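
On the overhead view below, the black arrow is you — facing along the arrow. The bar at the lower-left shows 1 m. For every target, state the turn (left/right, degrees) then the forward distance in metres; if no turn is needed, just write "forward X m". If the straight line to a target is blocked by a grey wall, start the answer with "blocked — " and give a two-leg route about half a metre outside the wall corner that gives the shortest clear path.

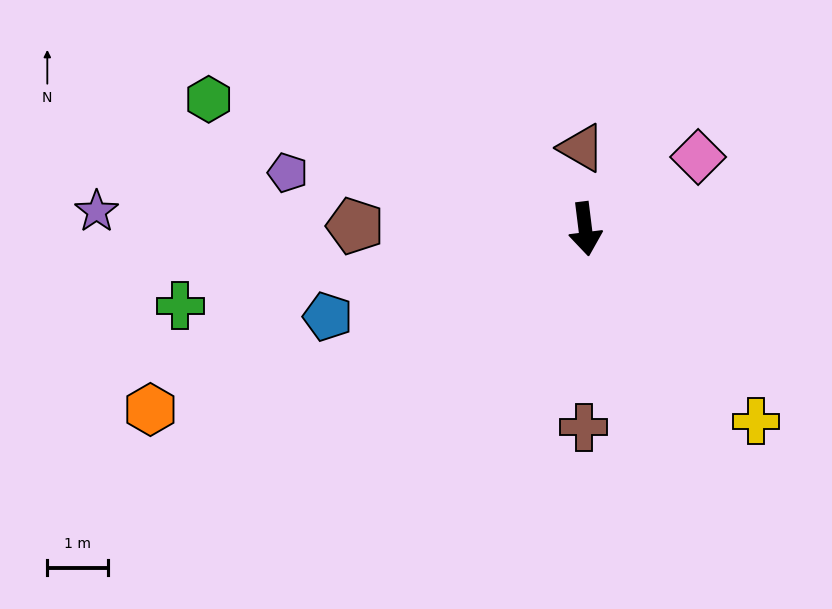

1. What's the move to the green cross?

turn right 86°, forward 6.8 m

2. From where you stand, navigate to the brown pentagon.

turn right 98°, forward 3.8 m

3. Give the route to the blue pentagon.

turn right 78°, forward 4.5 m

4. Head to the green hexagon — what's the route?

turn right 116°, forward 6.6 m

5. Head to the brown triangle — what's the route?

turn left 176°, forward 1.3 m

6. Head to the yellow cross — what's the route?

turn left 35°, forward 4.3 m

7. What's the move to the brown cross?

turn right 8°, forward 3.3 m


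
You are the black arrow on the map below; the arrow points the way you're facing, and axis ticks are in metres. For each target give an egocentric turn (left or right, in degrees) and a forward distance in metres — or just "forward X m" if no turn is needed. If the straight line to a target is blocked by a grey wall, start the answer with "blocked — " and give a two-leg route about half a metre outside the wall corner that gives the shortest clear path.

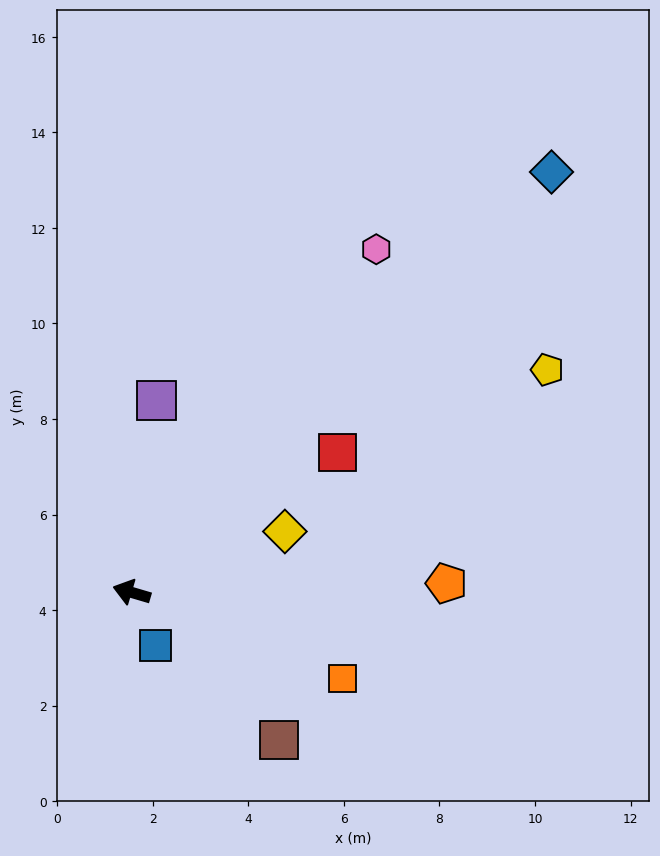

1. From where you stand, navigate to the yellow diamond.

turn right 142°, forward 3.5 m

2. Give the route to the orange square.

turn left 174°, forward 4.8 m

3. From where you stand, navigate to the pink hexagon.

turn right 109°, forward 8.8 m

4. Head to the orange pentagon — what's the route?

turn right 162°, forward 6.6 m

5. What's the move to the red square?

turn right 129°, forward 5.2 m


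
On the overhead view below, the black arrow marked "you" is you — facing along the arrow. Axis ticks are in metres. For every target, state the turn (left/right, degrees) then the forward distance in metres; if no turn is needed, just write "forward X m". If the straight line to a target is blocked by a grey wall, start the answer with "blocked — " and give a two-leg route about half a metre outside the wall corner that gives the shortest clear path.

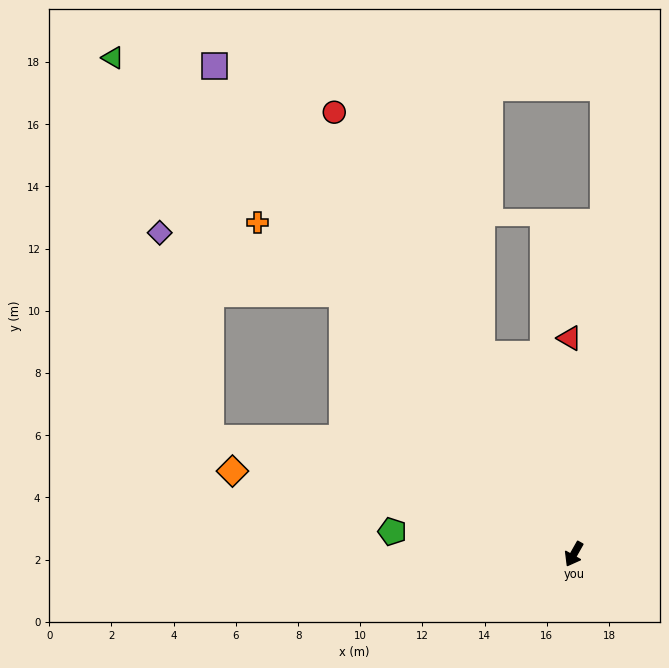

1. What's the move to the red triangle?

turn right 149°, forward 6.9 m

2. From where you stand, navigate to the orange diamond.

turn right 74°, forward 11.3 m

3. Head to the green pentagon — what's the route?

turn right 68°, forward 5.9 m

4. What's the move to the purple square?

turn right 114°, forward 19.5 m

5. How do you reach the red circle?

turn right 122°, forward 16.2 m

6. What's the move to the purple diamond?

blocked — turn right 109°, forward 11.2 m, then turn left 30°, forward 6.2 m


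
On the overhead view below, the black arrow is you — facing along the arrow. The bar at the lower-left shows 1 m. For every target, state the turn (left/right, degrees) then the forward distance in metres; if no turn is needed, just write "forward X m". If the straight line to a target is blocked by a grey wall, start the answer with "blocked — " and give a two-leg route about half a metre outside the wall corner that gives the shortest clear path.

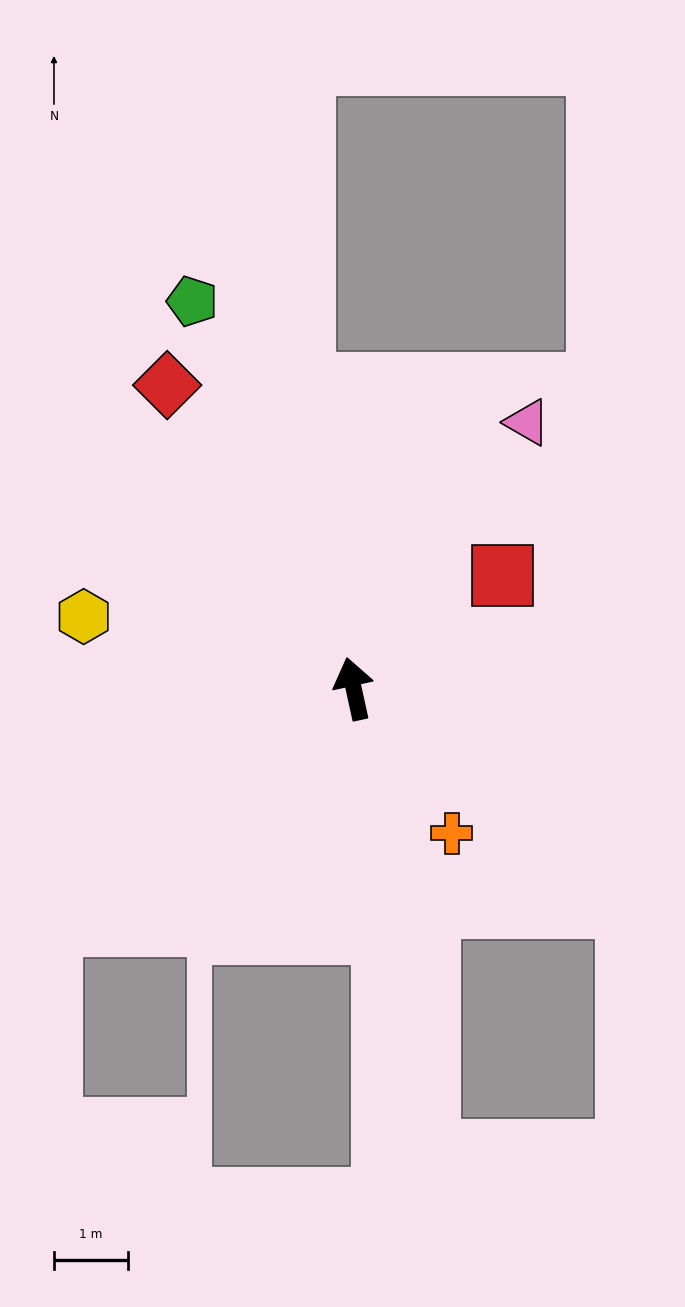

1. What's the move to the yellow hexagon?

turn left 63°, forward 3.8 m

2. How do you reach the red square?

turn right 65°, forward 2.5 m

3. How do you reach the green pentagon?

turn left 10°, forward 5.7 m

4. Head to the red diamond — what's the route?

turn left 19°, forward 4.8 m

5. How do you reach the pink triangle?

turn right 45°, forward 4.3 m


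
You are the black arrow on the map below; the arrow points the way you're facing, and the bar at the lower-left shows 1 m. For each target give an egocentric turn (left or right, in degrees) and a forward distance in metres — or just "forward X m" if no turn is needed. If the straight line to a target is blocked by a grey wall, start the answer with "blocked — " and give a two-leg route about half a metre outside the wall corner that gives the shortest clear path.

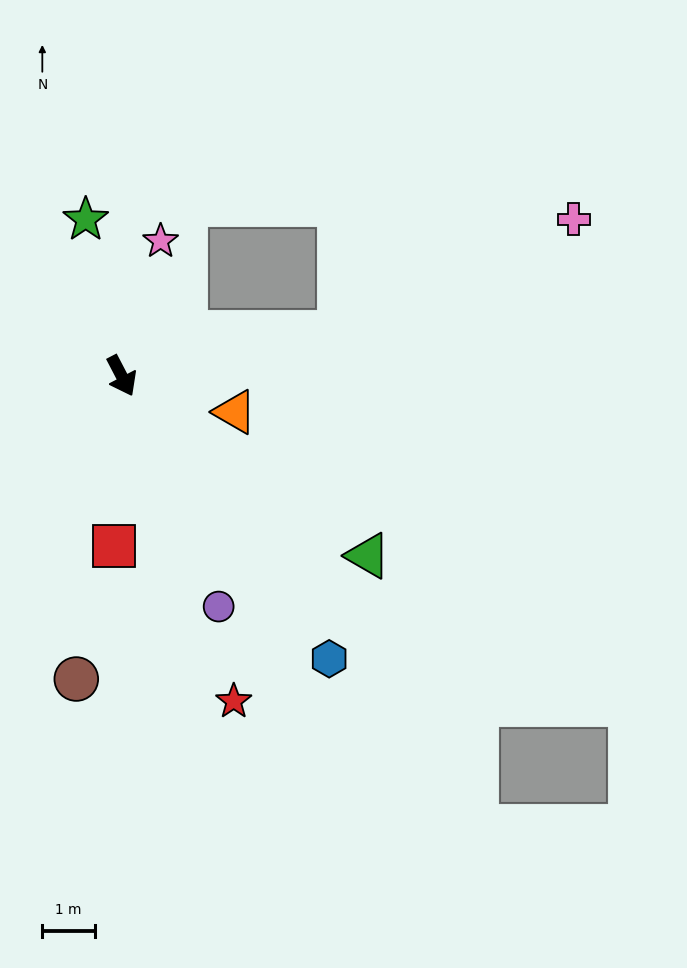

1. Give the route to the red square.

turn right 30°, forward 3.3 m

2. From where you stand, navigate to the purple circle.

turn right 5°, forward 4.8 m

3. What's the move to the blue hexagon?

turn left 9°, forward 6.7 m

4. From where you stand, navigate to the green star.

turn left 165°, forward 3.1 m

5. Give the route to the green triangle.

turn left 26°, forward 5.8 m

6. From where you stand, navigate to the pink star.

turn left 136°, forward 2.7 m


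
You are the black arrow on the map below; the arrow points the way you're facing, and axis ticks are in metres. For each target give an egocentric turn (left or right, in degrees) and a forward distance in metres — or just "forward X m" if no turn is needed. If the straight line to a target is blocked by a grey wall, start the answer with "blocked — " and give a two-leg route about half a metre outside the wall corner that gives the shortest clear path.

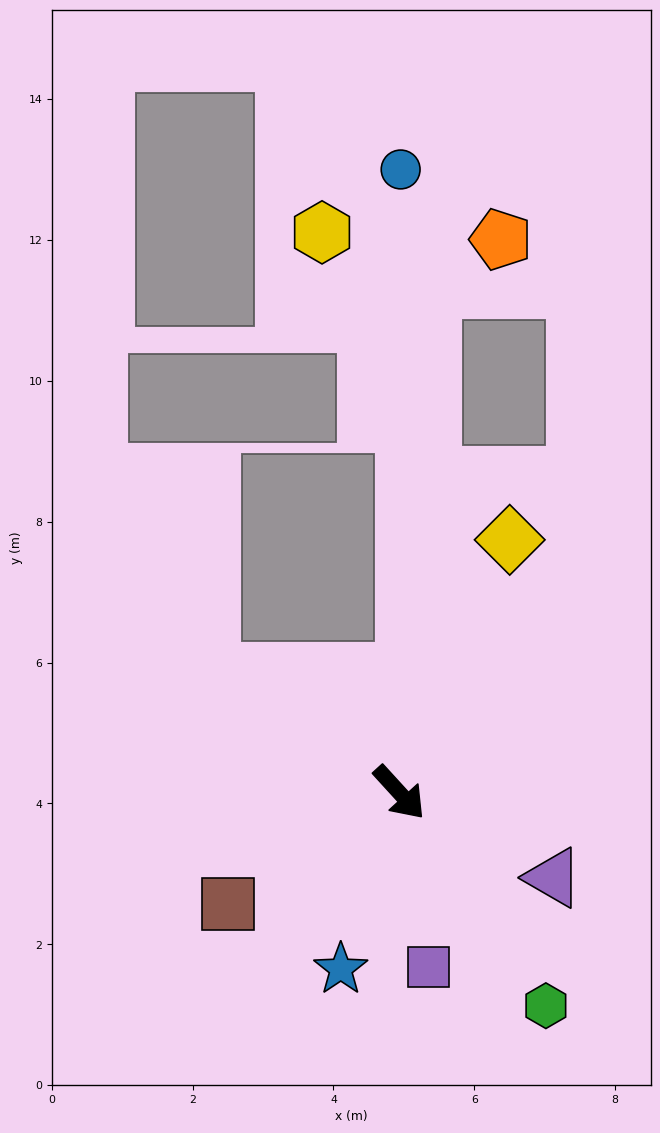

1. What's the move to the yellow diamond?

turn left 114°, forward 3.9 m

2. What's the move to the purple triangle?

turn left 19°, forward 2.5 m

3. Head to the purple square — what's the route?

turn right 33°, forward 2.5 m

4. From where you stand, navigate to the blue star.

turn right 61°, forward 2.6 m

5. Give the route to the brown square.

turn right 99°, forward 2.9 m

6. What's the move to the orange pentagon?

blocked — turn left 134°, forward 7.2 m, then turn right 51°, forward 1.2 m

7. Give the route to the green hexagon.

turn right 8°, forward 3.7 m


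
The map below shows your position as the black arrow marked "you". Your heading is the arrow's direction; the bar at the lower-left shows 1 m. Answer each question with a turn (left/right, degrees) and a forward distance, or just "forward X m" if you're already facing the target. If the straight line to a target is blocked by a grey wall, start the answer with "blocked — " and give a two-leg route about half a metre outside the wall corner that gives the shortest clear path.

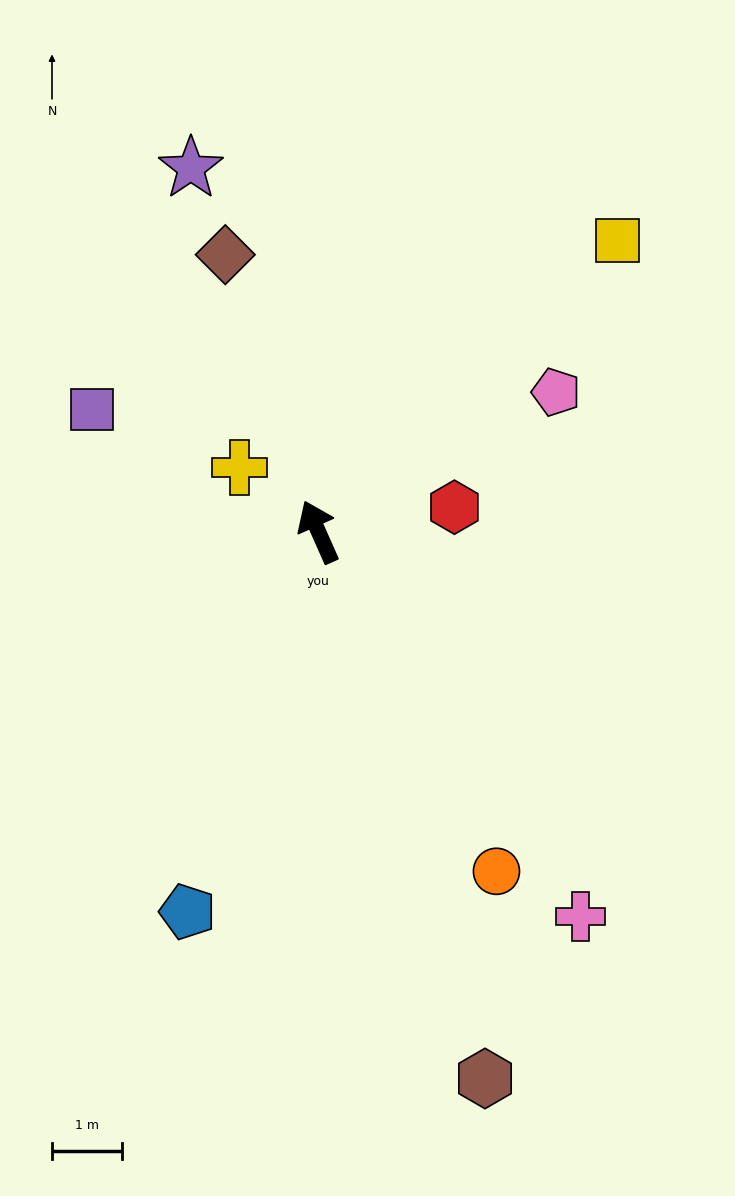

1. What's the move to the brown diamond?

turn right 5°, forward 4.2 m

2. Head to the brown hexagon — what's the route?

turn left 173°, forward 8.2 m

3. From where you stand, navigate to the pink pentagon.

turn right 84°, forward 3.9 m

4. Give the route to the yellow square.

turn right 70°, forward 6.0 m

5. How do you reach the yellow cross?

turn left 27°, forward 1.5 m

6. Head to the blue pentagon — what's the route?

turn left 137°, forward 5.7 m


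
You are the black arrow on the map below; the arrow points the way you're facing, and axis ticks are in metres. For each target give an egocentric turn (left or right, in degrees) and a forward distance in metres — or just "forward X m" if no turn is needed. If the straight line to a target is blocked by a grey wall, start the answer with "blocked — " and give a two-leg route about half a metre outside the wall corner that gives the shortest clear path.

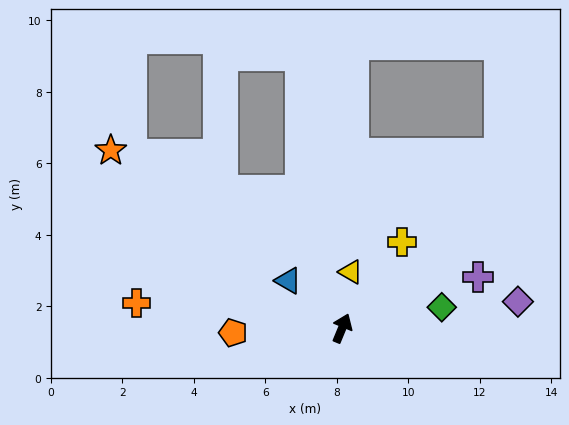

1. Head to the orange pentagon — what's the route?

turn left 115°, forward 3.1 m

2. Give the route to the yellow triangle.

turn left 14°, forward 1.6 m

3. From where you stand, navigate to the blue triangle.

turn left 71°, forward 2.0 m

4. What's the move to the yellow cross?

turn right 12°, forward 2.9 m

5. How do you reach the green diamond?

turn right 56°, forward 2.8 m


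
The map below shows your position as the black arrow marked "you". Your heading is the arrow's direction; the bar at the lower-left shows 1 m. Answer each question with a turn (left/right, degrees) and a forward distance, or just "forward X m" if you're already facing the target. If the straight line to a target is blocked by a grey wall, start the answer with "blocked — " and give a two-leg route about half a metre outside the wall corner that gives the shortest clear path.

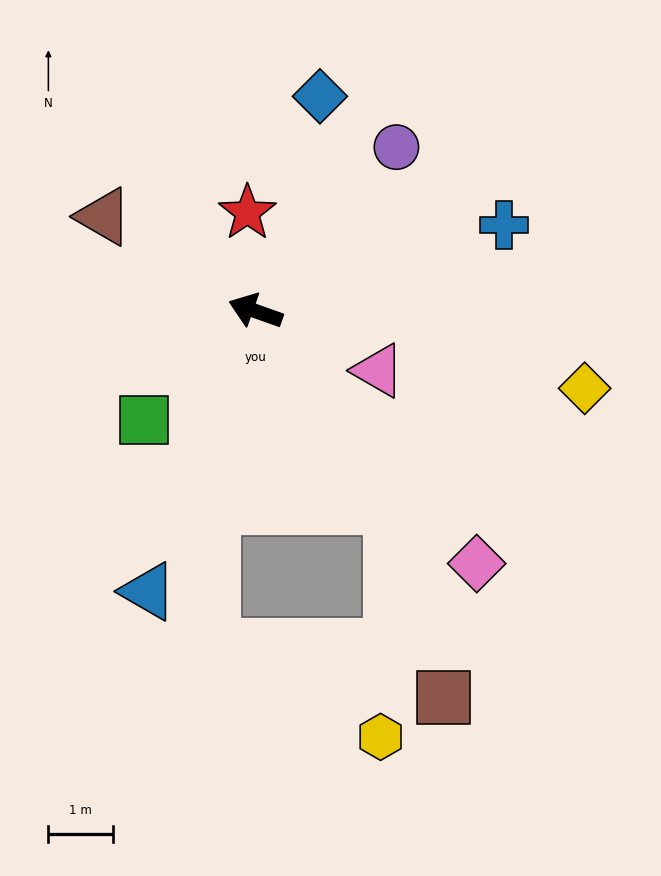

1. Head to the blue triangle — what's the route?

turn left 89°, forward 4.6 m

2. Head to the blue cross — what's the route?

turn right 141°, forward 4.1 m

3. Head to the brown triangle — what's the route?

turn right 12°, forward 2.8 m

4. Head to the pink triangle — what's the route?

turn left 174°, forward 2.1 m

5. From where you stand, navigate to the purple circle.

turn right 111°, forward 3.3 m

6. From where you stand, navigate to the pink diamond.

turn left 151°, forward 5.2 m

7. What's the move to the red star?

turn right 66°, forward 1.5 m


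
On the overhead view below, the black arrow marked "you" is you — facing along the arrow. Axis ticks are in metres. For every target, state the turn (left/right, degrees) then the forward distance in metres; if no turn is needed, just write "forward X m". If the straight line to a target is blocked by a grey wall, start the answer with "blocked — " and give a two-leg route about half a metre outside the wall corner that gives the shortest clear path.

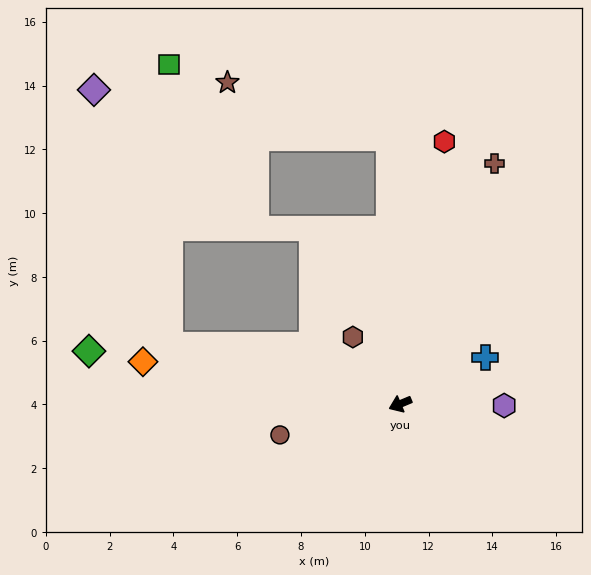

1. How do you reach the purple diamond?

blocked — turn right 37°, forward 7.5 m, then turn right 59°, forward 8.4 m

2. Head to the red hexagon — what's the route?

turn right 122°, forward 8.3 m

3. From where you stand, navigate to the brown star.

blocked — turn right 110°, forward 8.4 m, then turn left 69°, forward 5.4 m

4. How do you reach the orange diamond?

turn right 32°, forward 8.2 m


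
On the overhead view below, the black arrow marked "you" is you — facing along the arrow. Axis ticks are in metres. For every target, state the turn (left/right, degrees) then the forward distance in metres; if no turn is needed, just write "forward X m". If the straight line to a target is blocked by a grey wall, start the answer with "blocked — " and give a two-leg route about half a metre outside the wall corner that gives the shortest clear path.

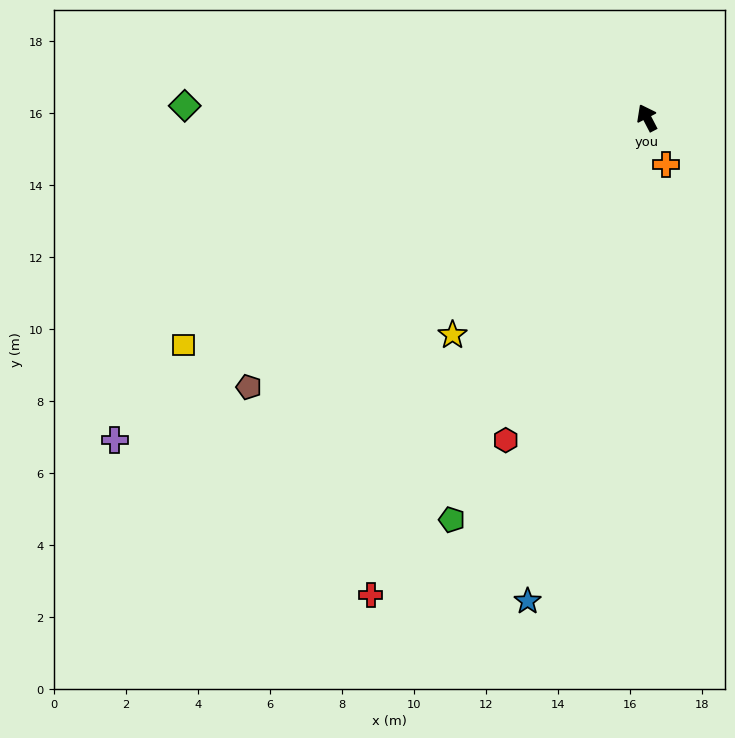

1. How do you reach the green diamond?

turn left 61°, forward 12.8 m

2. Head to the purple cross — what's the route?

turn left 94°, forward 17.3 m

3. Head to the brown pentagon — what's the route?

turn left 97°, forward 13.4 m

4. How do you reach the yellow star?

turn left 111°, forward 8.1 m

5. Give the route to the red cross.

turn left 122°, forward 15.3 m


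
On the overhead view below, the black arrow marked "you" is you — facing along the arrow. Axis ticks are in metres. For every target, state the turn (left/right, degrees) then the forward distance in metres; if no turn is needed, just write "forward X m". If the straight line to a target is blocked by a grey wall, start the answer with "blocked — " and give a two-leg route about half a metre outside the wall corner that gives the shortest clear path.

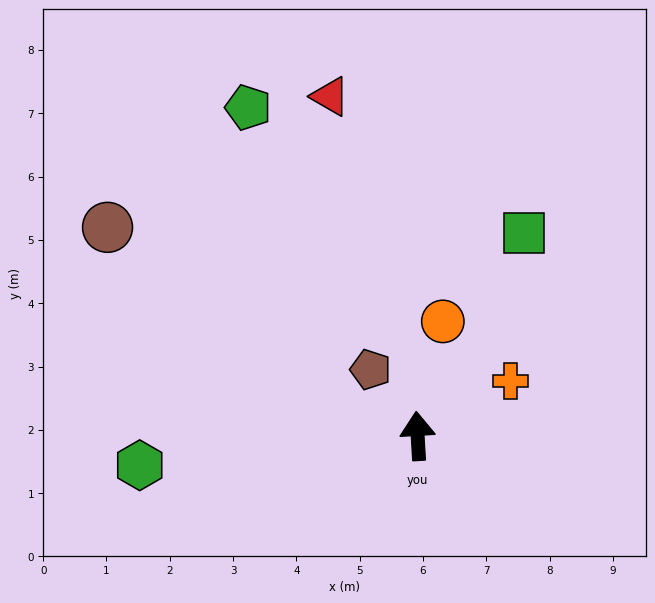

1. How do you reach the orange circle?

turn right 16°, forward 1.9 m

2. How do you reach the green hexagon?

turn left 93°, forward 4.4 m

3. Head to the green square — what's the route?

turn right 31°, forward 3.6 m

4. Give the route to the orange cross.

turn right 63°, forward 1.7 m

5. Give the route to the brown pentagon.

turn left 32°, forward 1.3 m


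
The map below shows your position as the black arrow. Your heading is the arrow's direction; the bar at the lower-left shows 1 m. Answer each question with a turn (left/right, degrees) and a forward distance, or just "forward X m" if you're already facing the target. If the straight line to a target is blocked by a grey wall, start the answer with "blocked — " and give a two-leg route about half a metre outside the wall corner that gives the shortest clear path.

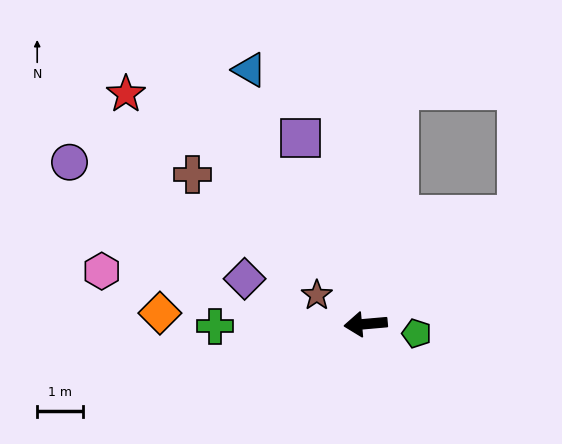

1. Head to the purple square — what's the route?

turn right 76°, forward 4.3 m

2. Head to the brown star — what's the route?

turn right 36°, forward 1.2 m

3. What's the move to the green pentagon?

turn left 164°, forward 1.1 m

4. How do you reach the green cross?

turn right 4°, forward 3.3 m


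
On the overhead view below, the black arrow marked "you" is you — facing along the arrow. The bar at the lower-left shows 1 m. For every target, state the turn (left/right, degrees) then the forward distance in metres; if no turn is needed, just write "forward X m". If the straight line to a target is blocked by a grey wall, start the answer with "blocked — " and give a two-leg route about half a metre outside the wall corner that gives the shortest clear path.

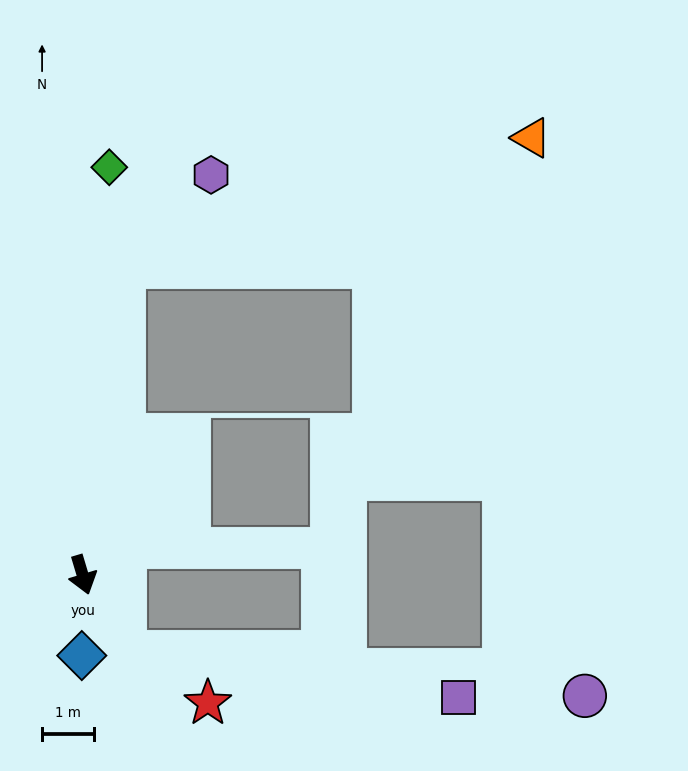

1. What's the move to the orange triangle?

blocked — turn left 156°, forward 6.0 m, then turn right 65°, forward 8.2 m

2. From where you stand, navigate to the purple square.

blocked — turn left 12°, forward 1.7 m, then turn left 54°, forward 6.5 m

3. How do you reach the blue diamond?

turn right 17°, forward 1.5 m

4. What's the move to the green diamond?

turn left 160°, forward 7.8 m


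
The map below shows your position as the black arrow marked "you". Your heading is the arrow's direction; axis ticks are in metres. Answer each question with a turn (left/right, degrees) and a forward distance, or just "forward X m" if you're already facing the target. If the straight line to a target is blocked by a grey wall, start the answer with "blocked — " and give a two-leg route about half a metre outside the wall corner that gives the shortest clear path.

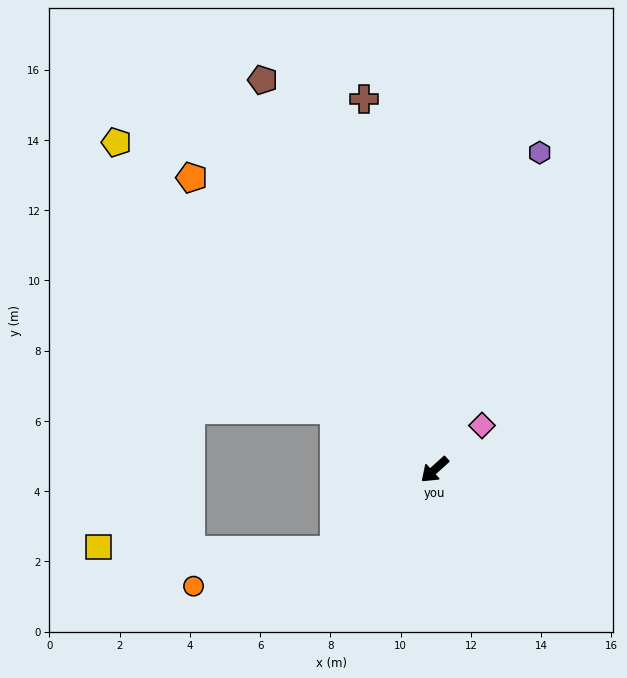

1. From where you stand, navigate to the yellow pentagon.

turn right 88°, forward 13.0 m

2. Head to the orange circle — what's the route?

blocked — turn right 3°, forward 3.7 m, then turn right 25°, forward 4.1 m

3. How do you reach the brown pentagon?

turn right 108°, forward 12.1 m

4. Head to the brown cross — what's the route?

turn right 121°, forward 10.7 m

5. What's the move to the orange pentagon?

turn right 92°, forward 10.8 m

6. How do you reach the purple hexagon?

turn right 150°, forward 9.5 m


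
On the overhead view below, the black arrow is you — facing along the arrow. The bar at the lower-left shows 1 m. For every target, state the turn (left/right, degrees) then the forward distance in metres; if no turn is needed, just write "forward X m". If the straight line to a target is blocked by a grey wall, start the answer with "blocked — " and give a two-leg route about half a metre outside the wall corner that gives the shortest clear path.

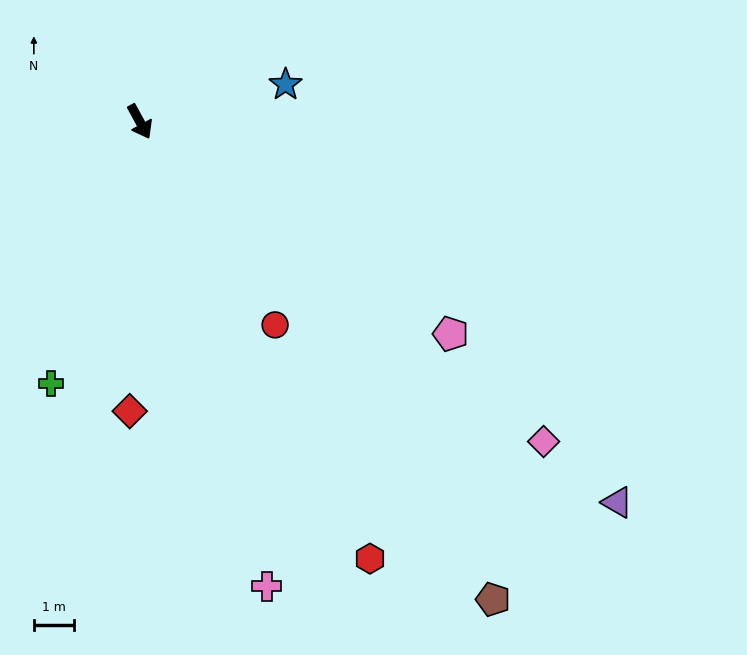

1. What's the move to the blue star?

turn left 76°, forward 3.8 m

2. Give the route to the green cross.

turn right 47°, forward 6.9 m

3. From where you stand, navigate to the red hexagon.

forward 12.4 m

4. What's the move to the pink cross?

turn right 13°, forward 12.1 m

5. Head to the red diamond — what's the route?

turn right 31°, forward 7.3 m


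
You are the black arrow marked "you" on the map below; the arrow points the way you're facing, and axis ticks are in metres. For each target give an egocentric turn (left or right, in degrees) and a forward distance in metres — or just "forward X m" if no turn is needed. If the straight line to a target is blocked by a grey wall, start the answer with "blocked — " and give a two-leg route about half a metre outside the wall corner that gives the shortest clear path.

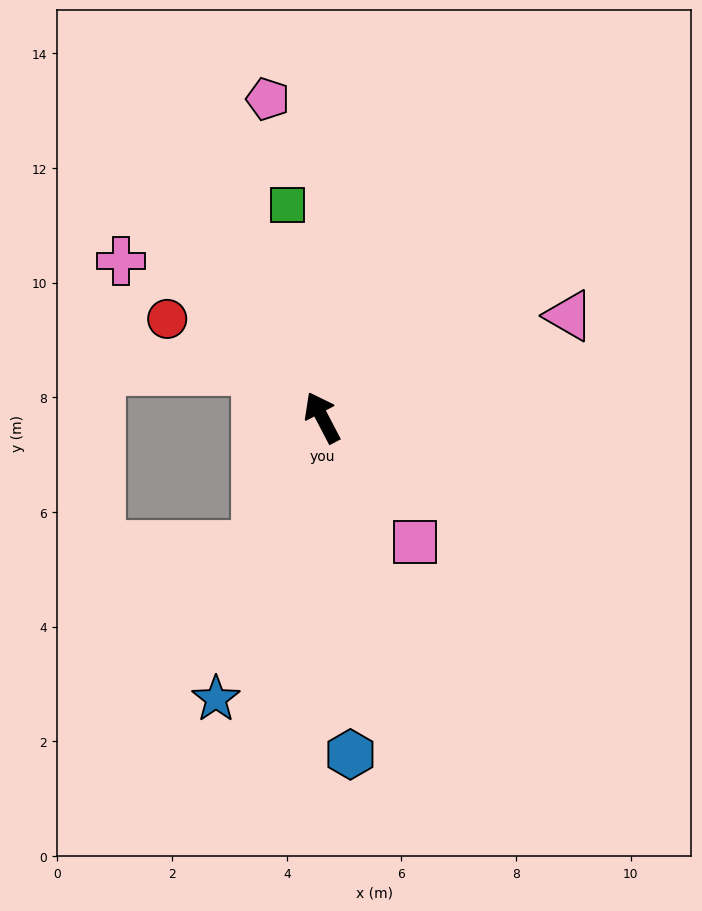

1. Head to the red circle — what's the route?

turn left 30°, forward 3.2 m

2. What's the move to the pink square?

turn right 171°, forward 2.7 m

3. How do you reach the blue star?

turn left 132°, forward 5.2 m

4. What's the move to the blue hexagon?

turn left 157°, forward 5.9 m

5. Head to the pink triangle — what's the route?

turn right 95°, forward 4.7 m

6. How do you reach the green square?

turn right 18°, forward 3.8 m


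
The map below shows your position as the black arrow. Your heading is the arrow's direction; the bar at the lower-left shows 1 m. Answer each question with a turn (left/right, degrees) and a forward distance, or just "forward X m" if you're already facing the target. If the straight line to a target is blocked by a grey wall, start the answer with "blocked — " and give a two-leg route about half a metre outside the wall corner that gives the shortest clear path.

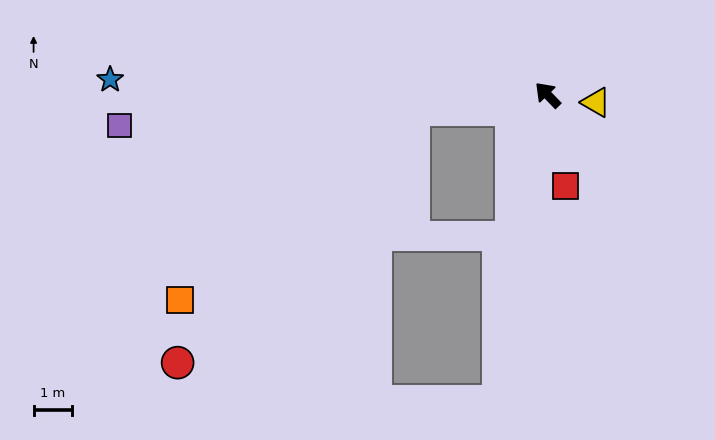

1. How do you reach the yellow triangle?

turn right 143°, forward 1.3 m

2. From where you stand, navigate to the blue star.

turn left 44°, forward 11.3 m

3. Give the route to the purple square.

turn left 50°, forward 11.1 m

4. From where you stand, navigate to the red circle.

blocked — turn left 52°, forward 3.5 m, then turn left 41°, forward 8.9 m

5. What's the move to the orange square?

blocked — turn left 52°, forward 3.5 m, then turn left 33°, forward 7.8 m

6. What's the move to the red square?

turn left 147°, forward 2.4 m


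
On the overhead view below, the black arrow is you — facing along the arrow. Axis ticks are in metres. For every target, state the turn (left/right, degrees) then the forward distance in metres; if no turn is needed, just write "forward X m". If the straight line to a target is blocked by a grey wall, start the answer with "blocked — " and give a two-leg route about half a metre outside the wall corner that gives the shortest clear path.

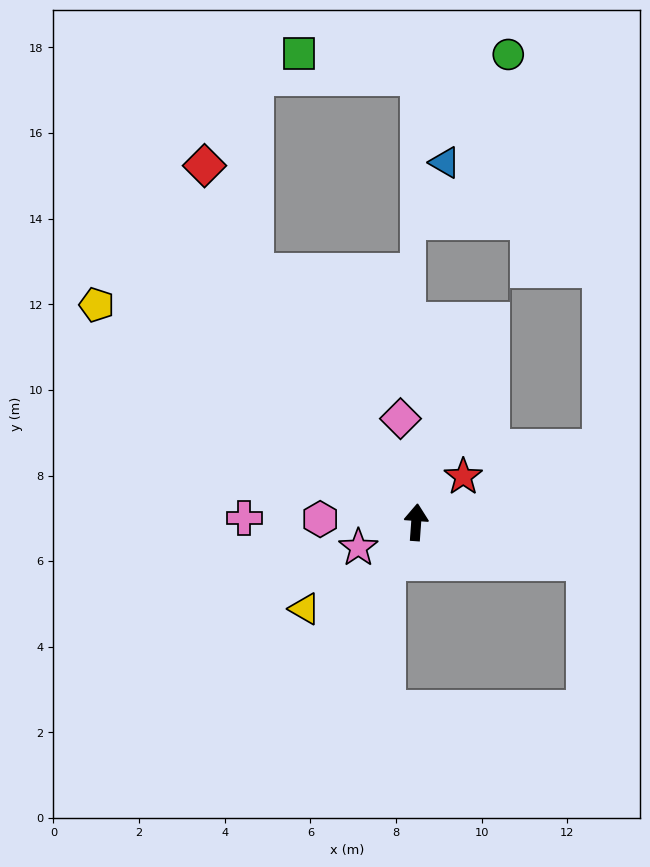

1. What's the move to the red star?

turn right 42°, forward 1.5 m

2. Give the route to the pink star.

turn left 118°, forward 1.5 m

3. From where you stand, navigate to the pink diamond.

turn left 13°, forward 2.4 m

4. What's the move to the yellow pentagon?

turn left 60°, forward 9.0 m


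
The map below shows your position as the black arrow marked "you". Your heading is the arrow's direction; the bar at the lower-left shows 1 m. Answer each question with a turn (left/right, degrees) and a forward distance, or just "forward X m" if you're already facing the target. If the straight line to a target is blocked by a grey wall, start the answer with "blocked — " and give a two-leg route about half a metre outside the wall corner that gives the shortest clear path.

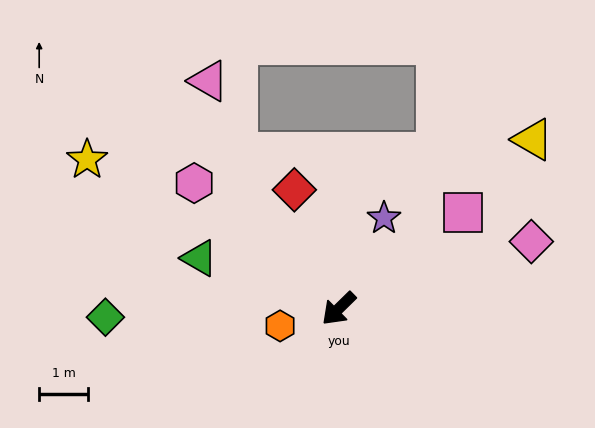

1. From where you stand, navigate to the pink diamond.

turn left 155°, forward 4.2 m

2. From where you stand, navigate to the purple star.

turn right 161°, forward 2.1 m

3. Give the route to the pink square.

turn left 173°, forward 3.2 m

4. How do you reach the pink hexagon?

turn right 85°, forward 3.9 m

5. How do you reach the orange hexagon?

turn right 28°, forward 1.3 m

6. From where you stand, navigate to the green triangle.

turn right 64°, forward 3.0 m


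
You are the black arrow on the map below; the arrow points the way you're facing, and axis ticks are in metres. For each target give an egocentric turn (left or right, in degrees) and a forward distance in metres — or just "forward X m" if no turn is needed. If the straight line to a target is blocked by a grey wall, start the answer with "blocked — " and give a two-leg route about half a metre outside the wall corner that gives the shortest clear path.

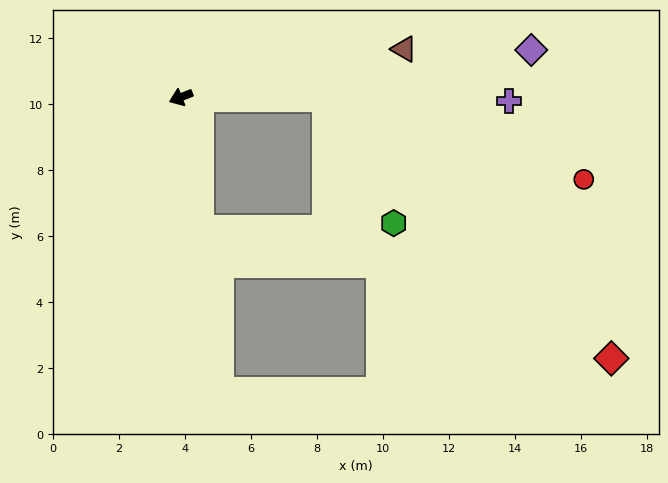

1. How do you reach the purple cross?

turn left 158°, forward 9.9 m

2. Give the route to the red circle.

blocked — turn left 158°, forward 4.4 m, then turn right 17°, forward 8.2 m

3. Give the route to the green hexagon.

blocked — turn left 158°, forward 4.4 m, then turn right 61°, forward 4.3 m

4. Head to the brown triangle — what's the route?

turn left 171°, forward 6.9 m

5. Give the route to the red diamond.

blocked — turn left 158°, forward 4.4 m, then turn right 42°, forward 11.7 m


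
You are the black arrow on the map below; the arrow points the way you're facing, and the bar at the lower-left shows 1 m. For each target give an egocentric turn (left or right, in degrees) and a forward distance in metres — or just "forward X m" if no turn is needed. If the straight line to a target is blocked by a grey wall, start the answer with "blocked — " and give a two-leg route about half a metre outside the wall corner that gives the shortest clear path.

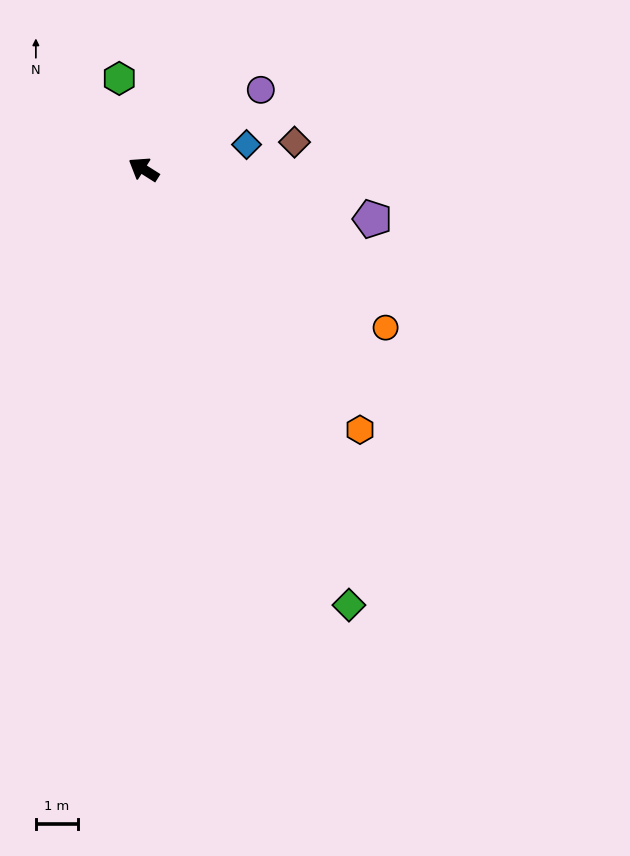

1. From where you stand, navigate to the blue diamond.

turn right 134°, forward 2.5 m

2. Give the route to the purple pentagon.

turn right 160°, forward 5.5 m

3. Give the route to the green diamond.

turn left 148°, forward 11.4 m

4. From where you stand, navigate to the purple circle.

turn right 114°, forward 3.3 m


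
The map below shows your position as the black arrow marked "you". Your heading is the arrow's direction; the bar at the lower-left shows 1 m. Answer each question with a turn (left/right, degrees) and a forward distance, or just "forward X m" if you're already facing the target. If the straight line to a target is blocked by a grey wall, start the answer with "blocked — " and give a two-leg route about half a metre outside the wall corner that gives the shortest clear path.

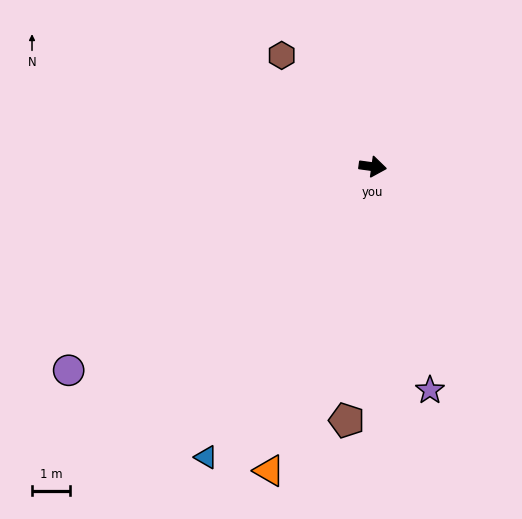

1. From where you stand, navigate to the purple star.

turn right 68°, forward 6.1 m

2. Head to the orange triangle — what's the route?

turn right 101°, forward 8.5 m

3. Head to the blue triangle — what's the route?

turn right 112°, forward 8.8 m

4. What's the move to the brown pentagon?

turn right 88°, forward 6.7 m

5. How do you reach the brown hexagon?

turn left 137°, forward 3.8 m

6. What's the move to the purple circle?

turn right 138°, forward 9.7 m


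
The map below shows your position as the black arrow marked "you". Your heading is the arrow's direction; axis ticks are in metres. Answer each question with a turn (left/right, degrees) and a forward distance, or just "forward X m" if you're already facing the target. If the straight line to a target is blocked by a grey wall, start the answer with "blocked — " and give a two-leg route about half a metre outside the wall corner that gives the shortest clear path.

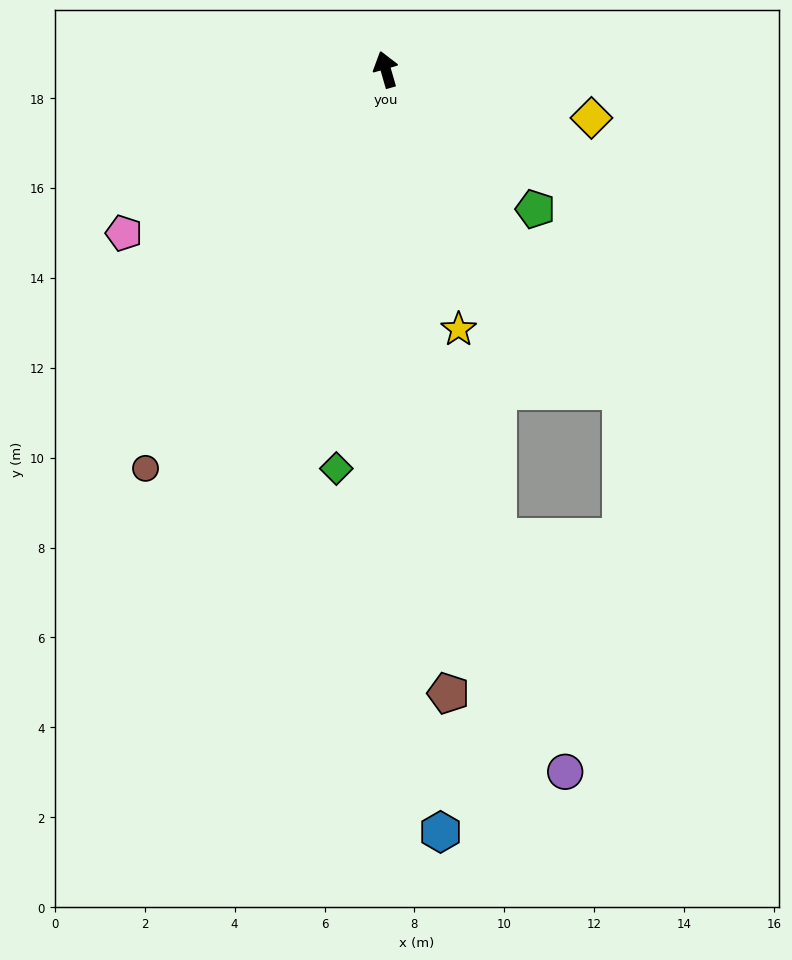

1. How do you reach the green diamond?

turn left 157°, forward 8.9 m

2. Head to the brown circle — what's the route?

turn left 133°, forward 10.4 m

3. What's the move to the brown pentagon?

turn left 170°, forward 13.9 m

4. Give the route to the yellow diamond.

turn right 119°, forward 4.7 m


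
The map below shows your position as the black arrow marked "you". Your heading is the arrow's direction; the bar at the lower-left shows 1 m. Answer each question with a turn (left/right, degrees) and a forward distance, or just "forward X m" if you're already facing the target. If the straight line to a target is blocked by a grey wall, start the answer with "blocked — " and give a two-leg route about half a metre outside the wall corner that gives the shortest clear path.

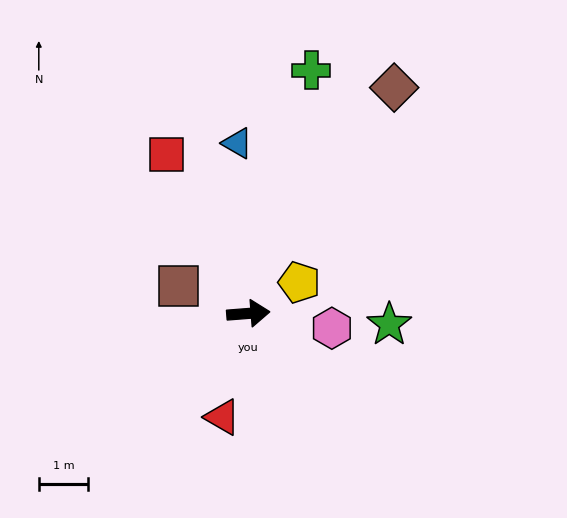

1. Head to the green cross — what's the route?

turn left 71°, forward 5.1 m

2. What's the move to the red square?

turn left 113°, forward 3.6 m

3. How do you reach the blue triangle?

turn left 89°, forward 3.4 m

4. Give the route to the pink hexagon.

turn right 14°, forward 1.7 m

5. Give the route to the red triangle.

turn right 108°, forward 2.2 m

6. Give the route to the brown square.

turn left 154°, forward 1.5 m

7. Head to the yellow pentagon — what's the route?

turn left 27°, forward 1.2 m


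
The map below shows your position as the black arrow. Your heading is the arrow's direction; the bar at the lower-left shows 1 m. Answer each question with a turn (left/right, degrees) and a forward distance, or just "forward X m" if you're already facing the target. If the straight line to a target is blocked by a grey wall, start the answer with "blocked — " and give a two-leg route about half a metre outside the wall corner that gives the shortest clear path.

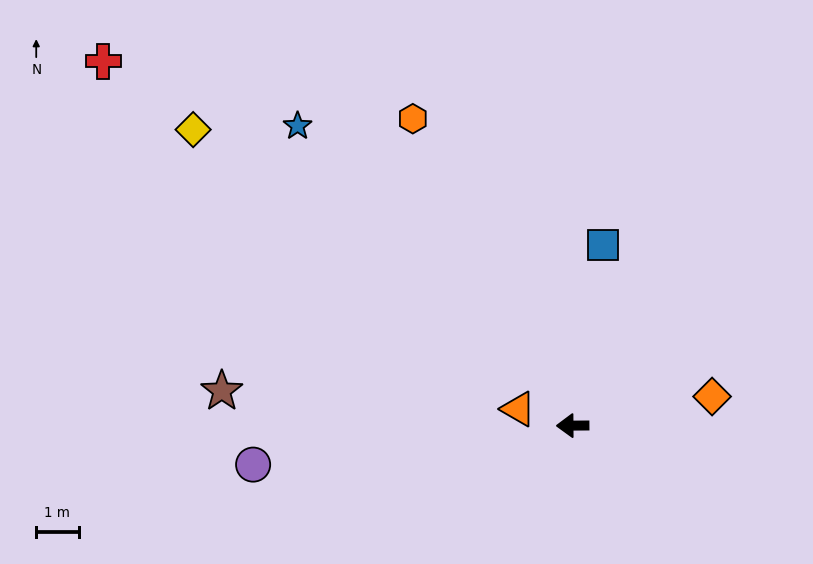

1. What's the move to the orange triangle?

turn right 17°, forward 1.3 m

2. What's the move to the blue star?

turn right 48°, forward 9.6 m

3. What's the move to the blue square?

turn right 100°, forward 4.3 m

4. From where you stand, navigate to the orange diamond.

turn right 169°, forward 3.4 m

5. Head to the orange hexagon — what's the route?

turn right 63°, forward 8.2 m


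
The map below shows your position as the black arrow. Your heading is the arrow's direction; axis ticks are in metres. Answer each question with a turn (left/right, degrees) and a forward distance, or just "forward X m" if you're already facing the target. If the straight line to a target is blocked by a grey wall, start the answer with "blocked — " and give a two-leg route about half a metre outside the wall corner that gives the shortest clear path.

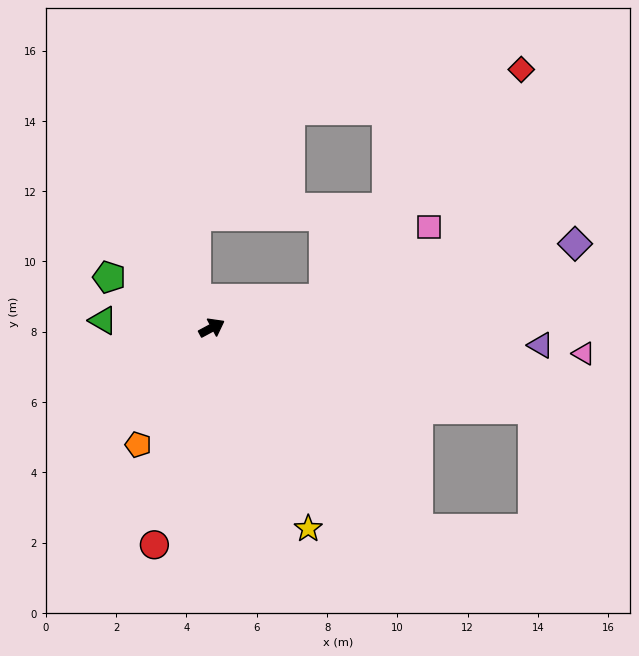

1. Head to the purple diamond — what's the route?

turn right 15°, forward 10.6 m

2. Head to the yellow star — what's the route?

turn right 93°, forward 6.3 m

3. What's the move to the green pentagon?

turn left 126°, forward 3.3 m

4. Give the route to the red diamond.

blocked — turn right 14°, forward 3.3 m, then turn left 35°, forward 8.6 m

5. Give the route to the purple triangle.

turn right 31°, forward 9.4 m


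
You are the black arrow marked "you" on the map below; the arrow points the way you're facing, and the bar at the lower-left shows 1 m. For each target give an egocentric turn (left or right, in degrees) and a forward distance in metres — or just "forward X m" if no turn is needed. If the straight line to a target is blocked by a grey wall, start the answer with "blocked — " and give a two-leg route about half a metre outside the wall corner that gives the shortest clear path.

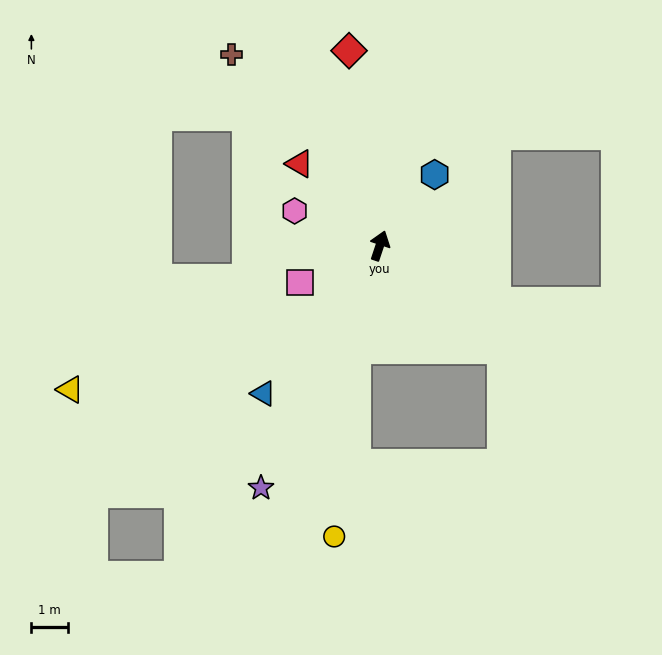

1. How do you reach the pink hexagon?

turn left 86°, forward 2.5 m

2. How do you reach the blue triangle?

turn left 160°, forward 5.1 m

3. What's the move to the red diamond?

turn left 27°, forward 5.4 m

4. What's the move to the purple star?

turn left 172°, forward 7.4 m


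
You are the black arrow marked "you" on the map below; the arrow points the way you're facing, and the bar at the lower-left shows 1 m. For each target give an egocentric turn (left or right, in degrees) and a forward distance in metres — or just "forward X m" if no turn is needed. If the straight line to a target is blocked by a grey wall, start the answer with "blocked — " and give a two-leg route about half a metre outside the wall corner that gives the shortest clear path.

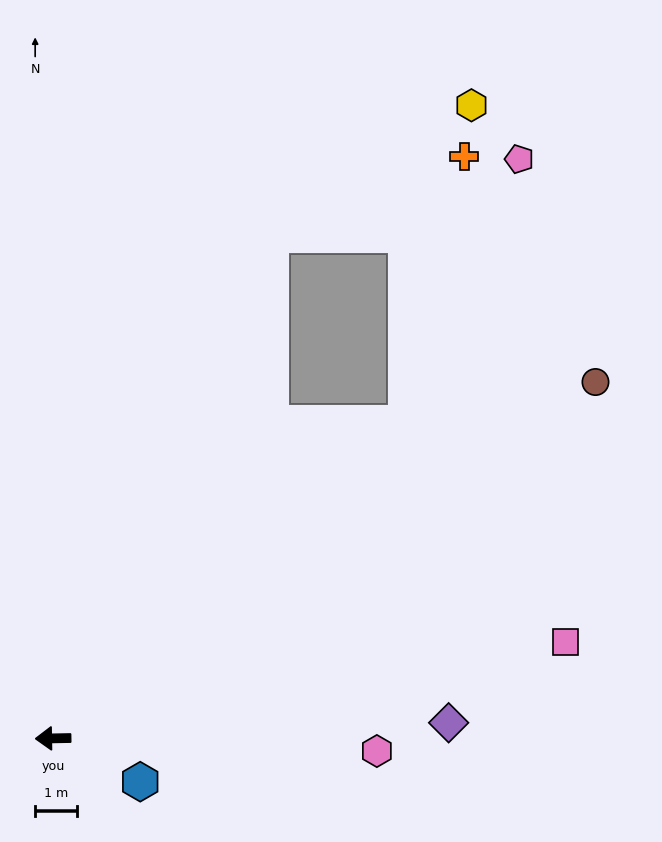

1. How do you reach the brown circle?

turn right 148°, forward 15.5 m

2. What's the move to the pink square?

turn right 170°, forward 12.5 m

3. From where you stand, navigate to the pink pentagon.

blocked — turn right 139°, forward 11.3 m, then turn left 25°, forward 6.9 m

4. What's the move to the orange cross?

blocked — turn right 139°, forward 11.3 m, then turn left 36°, forward 6.5 m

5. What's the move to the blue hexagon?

turn left 153°, forward 2.3 m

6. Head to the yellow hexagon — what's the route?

blocked — turn right 114°, forward 13.1 m, then turn right 34°, forward 5.7 m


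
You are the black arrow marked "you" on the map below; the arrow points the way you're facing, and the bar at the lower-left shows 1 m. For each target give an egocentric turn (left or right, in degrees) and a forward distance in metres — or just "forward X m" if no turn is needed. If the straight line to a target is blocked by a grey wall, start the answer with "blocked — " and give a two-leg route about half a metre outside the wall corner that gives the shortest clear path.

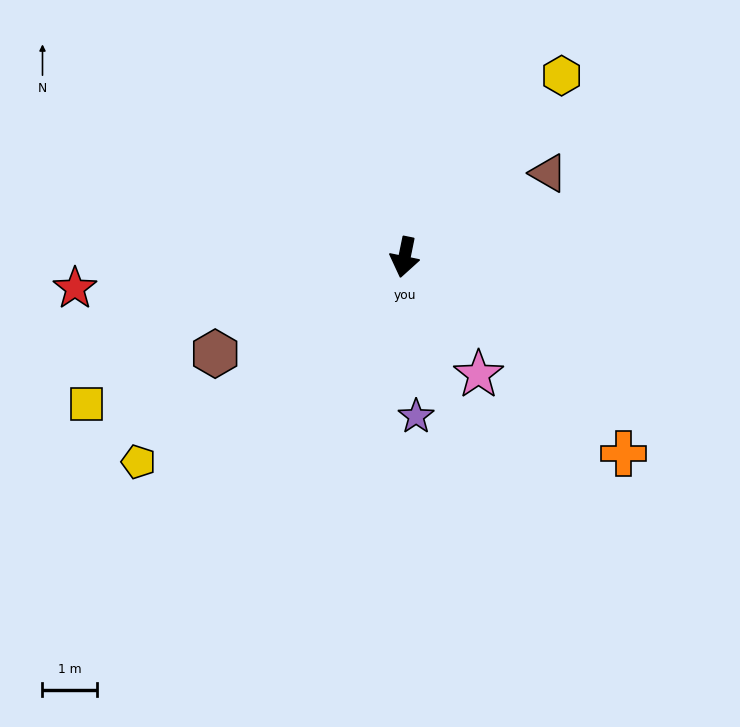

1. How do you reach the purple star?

turn left 16°, forward 2.9 m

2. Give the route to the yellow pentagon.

turn right 41°, forward 6.2 m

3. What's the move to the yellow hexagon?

turn left 151°, forward 4.4 m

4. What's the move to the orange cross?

turn left 60°, forward 5.4 m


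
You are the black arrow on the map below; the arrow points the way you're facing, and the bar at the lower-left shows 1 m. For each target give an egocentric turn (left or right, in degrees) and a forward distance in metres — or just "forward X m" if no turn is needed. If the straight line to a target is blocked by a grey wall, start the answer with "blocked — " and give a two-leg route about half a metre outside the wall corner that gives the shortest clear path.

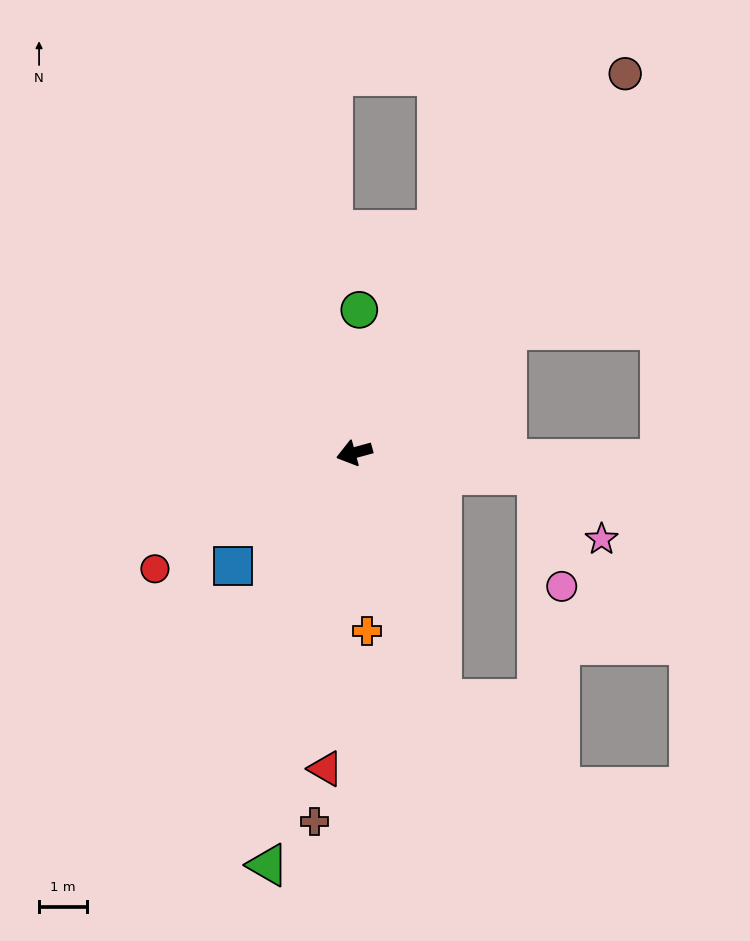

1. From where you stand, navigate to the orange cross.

turn left 79°, forward 3.8 m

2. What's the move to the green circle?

turn right 107°, forward 3.0 m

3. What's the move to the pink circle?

blocked — turn left 158°, forward 3.9 m, then turn right 71°, forward 2.4 m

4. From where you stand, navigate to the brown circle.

turn right 141°, forward 9.8 m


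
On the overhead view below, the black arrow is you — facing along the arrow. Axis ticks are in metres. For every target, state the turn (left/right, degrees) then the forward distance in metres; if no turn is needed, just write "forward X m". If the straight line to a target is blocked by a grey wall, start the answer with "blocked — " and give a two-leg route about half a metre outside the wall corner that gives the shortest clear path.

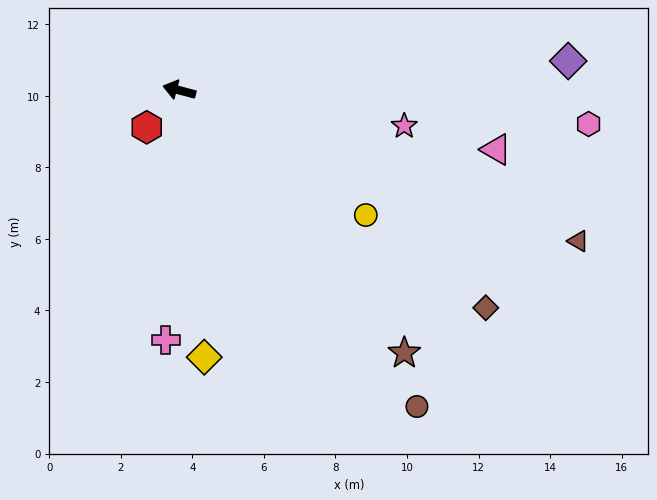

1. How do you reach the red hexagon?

turn left 63°, forward 1.4 m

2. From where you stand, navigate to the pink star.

turn right 174°, forward 6.4 m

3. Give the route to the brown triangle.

turn left 174°, forward 11.9 m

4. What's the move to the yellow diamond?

turn left 110°, forward 7.5 m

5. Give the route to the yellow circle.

turn left 161°, forward 6.3 m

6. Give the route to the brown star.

turn left 145°, forward 9.7 m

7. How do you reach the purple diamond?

turn right 161°, forward 10.9 m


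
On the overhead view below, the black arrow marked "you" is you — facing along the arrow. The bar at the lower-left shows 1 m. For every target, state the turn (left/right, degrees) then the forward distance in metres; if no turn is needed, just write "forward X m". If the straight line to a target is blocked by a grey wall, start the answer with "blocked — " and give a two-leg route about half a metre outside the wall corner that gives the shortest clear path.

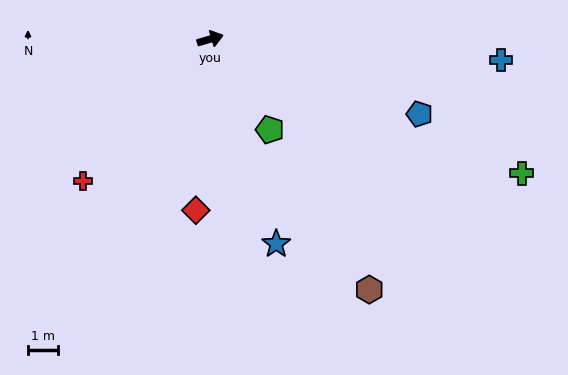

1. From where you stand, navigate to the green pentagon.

turn right 73°, forward 3.6 m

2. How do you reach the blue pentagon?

turn right 36°, forward 7.4 m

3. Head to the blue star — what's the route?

turn right 89°, forward 7.2 m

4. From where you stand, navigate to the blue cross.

turn right 21°, forward 9.7 m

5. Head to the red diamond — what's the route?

turn right 111°, forward 5.7 m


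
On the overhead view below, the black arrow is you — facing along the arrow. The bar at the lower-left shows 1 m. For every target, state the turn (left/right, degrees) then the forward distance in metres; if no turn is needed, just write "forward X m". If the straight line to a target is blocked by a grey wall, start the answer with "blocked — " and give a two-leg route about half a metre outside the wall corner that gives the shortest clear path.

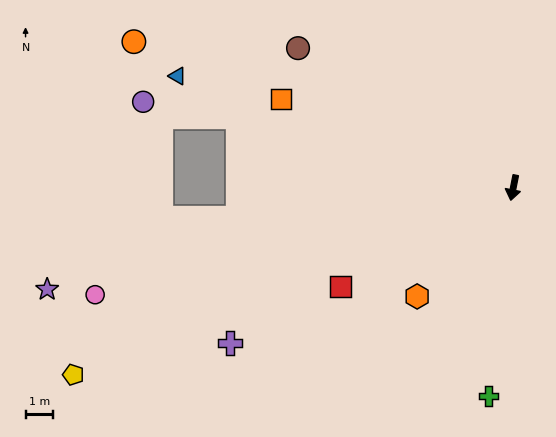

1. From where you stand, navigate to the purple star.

turn right 66°, forward 17.1 m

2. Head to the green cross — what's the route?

turn left 4°, forward 7.5 m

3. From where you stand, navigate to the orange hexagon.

turn right 30°, forward 5.2 m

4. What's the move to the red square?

turn right 49°, forward 7.1 m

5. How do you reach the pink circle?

turn right 64°, forward 15.5 m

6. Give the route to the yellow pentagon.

turn right 56°, forward 17.2 m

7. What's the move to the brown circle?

turn right 112°, forward 9.2 m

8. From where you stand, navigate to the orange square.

turn right 100°, forward 8.9 m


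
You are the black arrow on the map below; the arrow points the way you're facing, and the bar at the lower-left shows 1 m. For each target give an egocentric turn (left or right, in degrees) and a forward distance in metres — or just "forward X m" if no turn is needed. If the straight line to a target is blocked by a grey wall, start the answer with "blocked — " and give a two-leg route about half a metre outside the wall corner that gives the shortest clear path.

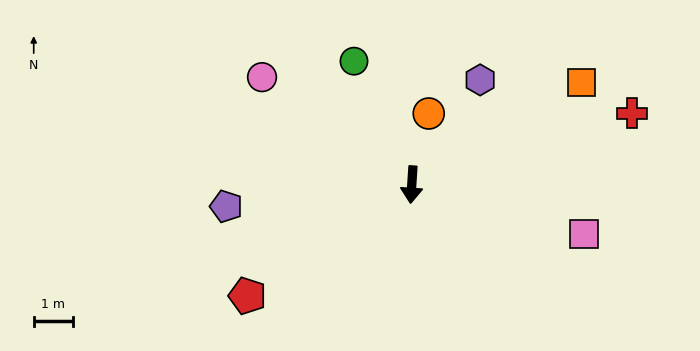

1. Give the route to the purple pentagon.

turn right 80°, forward 4.7 m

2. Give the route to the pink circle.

turn right 122°, forward 4.7 m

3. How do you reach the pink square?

turn left 78°, forward 4.5 m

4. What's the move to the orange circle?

turn left 170°, forward 1.9 m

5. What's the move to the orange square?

turn left 125°, forward 5.0 m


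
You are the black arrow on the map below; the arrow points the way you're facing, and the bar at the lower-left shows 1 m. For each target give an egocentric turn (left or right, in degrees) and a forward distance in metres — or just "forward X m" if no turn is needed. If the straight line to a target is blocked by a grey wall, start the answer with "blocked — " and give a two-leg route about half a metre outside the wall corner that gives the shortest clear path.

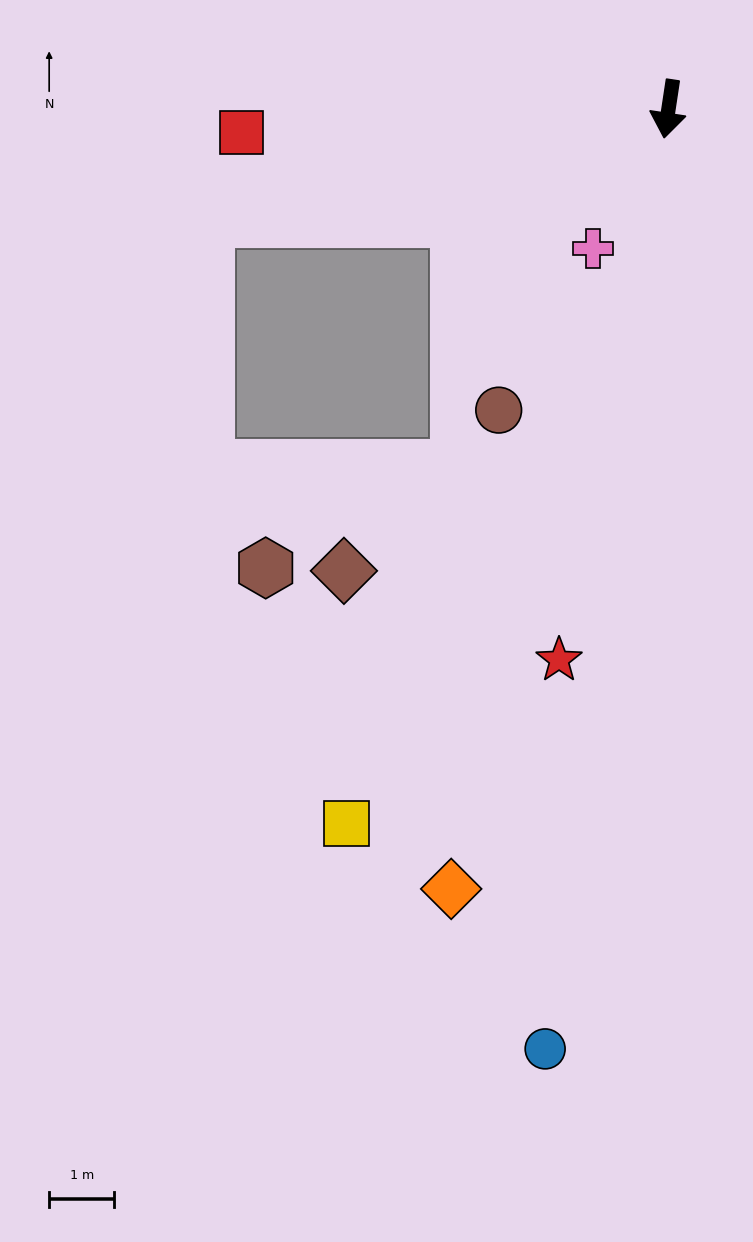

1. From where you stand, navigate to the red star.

turn right 3°, forward 8.6 m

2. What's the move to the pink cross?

turn right 20°, forward 2.4 m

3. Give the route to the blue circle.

forward 14.6 m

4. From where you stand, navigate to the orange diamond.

turn right 7°, forward 12.4 m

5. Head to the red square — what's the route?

turn right 78°, forward 6.6 m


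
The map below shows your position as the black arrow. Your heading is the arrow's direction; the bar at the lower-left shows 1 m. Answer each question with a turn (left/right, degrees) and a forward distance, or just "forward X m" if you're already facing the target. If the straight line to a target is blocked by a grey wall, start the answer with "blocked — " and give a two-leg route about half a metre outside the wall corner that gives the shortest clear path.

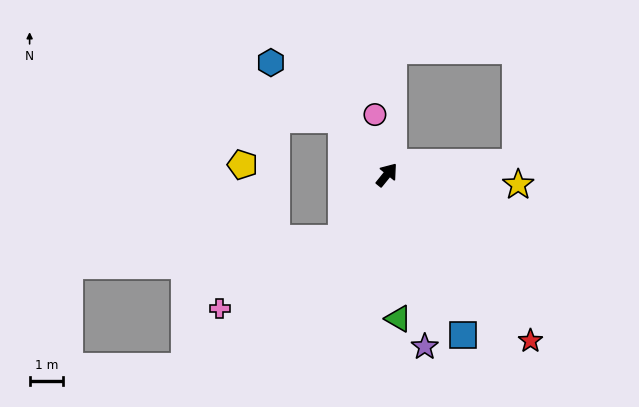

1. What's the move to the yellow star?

turn right 55°, forward 4.0 m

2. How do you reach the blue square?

turn right 116°, forward 5.3 m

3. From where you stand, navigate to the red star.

turn right 100°, forward 6.6 m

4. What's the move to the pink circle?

turn left 50°, forward 1.8 m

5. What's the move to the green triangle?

turn right 136°, forward 4.3 m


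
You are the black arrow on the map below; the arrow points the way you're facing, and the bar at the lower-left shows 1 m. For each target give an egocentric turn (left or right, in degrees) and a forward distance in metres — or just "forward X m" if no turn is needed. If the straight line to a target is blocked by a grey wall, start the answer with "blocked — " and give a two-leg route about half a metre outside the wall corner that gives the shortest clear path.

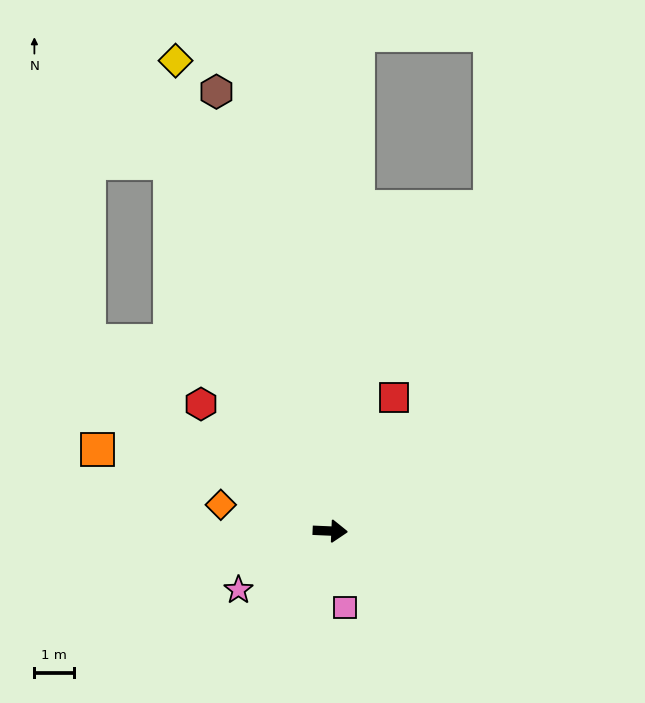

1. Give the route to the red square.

turn left 67°, forward 3.8 m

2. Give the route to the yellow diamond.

turn left 111°, forward 12.6 m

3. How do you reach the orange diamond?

turn left 169°, forward 2.9 m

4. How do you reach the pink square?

turn right 77°, forward 2.0 m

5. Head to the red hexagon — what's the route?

turn left 138°, forward 4.6 m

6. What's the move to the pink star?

turn right 145°, forward 2.8 m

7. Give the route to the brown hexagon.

turn left 107°, forward 11.5 m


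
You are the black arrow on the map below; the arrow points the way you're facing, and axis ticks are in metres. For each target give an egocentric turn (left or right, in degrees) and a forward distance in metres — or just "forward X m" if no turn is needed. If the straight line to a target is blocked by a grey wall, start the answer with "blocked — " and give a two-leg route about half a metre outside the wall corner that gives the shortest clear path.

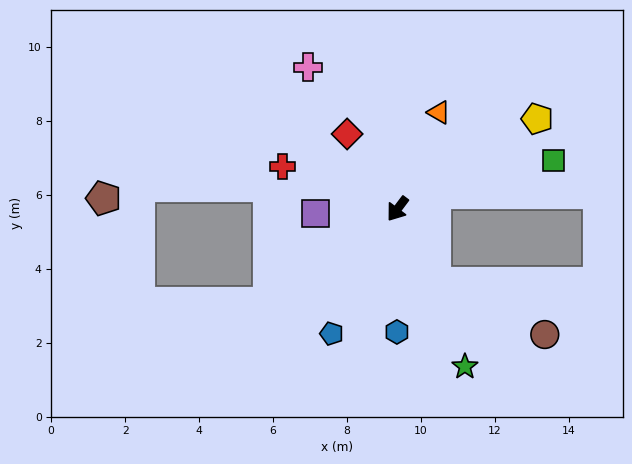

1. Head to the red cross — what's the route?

turn right 73°, forward 3.3 m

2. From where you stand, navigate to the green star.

turn left 60°, forward 4.6 m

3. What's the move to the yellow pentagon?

turn left 160°, forward 4.5 m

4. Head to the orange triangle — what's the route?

turn right 166°, forward 2.8 m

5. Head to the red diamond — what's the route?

turn right 109°, forward 2.4 m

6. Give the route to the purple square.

turn right 50°, forward 2.2 m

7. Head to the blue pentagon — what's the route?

turn left 9°, forward 3.8 m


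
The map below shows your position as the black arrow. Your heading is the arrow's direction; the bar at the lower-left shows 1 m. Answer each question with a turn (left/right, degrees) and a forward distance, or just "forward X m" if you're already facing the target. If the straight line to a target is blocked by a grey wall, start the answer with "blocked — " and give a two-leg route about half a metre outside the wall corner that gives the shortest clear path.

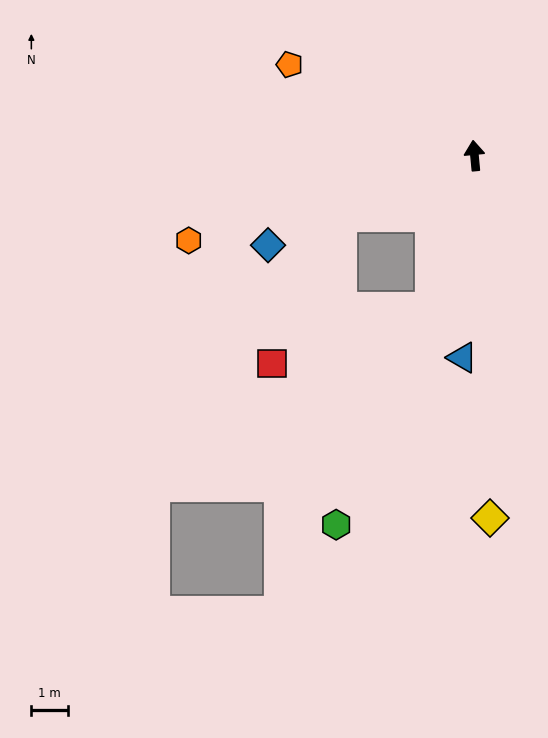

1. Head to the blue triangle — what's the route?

turn left 171°, forward 5.5 m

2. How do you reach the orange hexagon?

turn left 101°, forward 8.2 m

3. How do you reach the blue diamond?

turn left 108°, forward 6.2 m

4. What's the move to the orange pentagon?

turn left 58°, forward 5.6 m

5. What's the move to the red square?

blocked — turn left 109°, forward 4.0 m, then turn left 40°, forward 4.5 m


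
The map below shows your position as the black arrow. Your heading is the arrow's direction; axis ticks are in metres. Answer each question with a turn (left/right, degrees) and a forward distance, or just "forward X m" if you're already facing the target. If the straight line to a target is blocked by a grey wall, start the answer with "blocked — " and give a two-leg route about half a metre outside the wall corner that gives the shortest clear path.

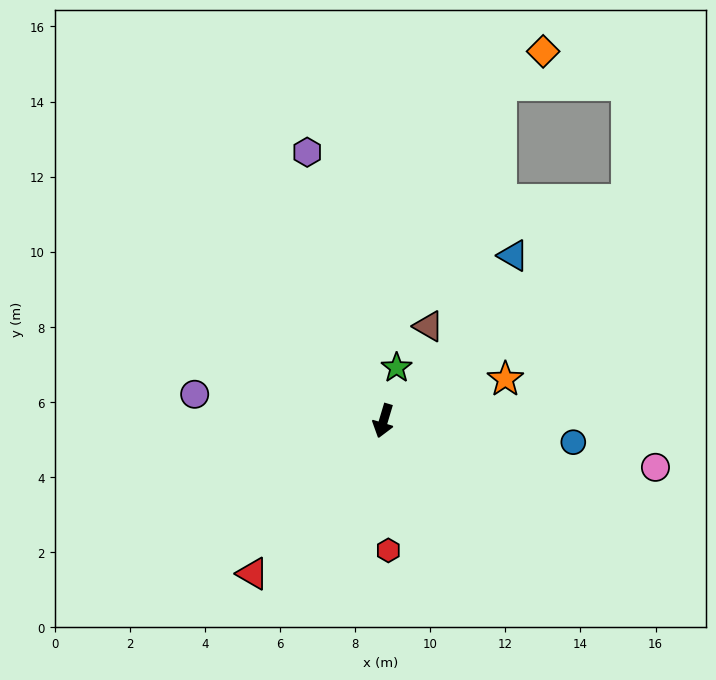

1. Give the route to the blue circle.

turn left 100°, forward 5.1 m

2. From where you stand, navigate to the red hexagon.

turn left 19°, forward 3.5 m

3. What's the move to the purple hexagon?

turn right 147°, forward 7.4 m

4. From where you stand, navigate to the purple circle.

turn right 81°, forward 5.1 m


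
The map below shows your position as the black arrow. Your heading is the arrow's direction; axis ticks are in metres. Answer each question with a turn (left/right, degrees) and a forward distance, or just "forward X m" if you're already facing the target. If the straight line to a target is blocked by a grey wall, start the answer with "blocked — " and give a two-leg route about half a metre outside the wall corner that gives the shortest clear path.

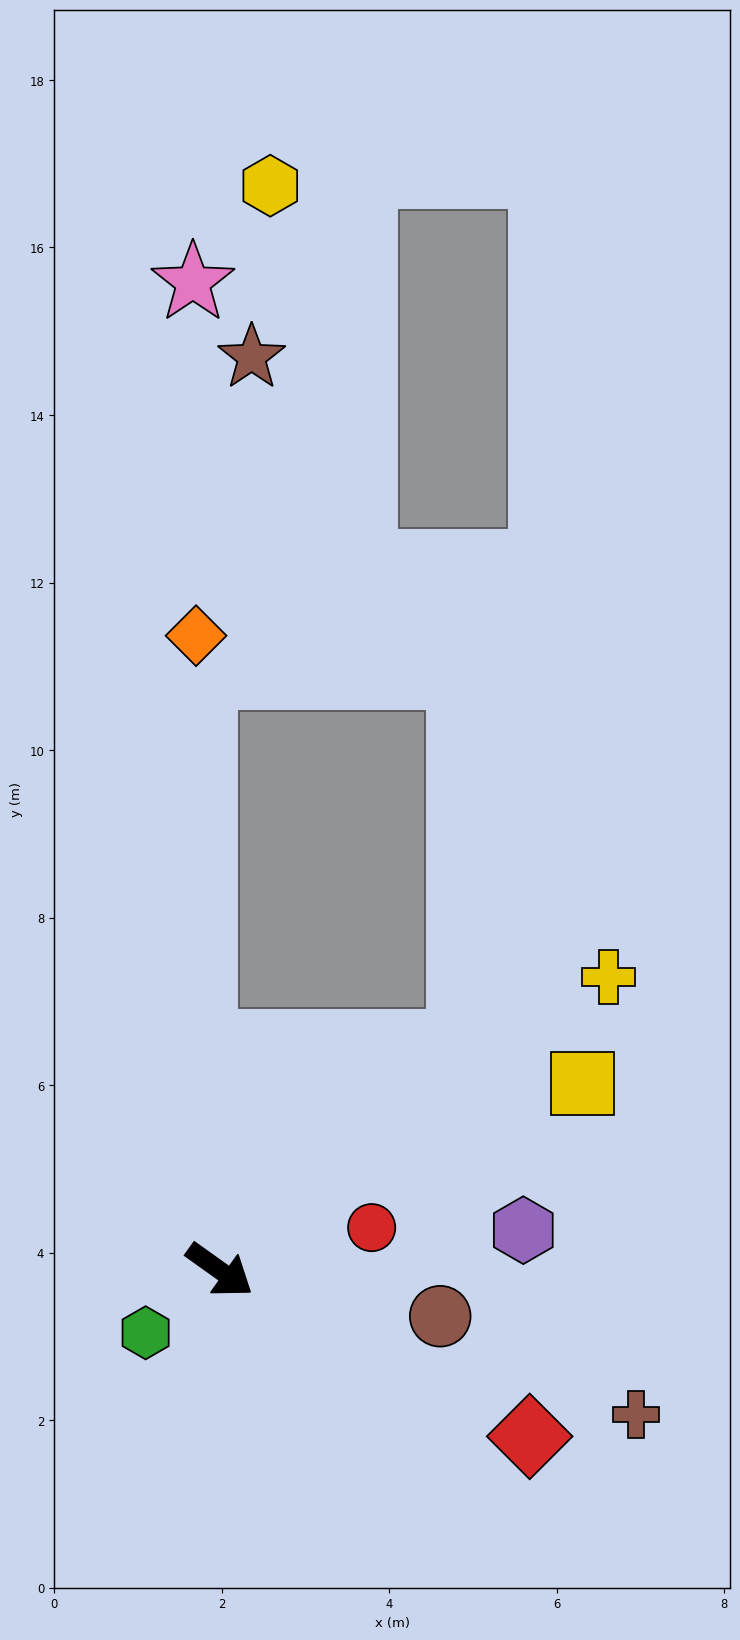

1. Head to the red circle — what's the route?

turn left 51°, forward 1.9 m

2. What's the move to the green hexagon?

turn right 104°, forward 1.2 m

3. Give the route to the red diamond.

turn left 7°, forward 4.2 m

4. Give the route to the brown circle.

turn left 24°, forward 2.7 m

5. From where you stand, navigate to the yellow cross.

turn left 73°, forward 5.8 m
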